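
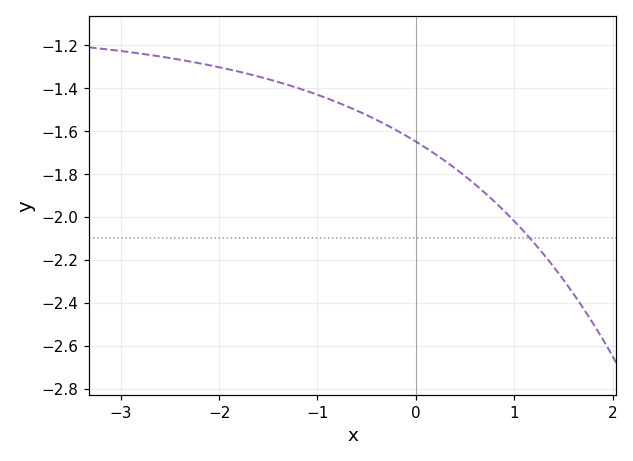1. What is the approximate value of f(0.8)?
-1.92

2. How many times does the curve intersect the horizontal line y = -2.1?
1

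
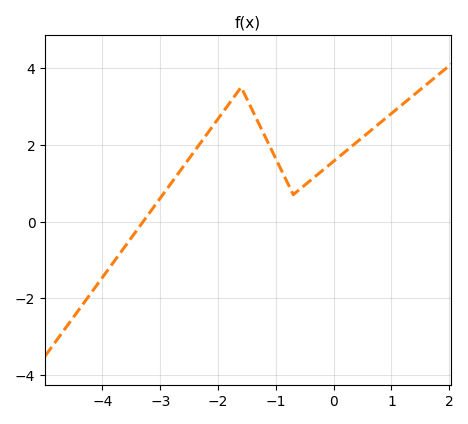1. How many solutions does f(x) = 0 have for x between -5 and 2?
1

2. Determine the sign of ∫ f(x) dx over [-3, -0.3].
positive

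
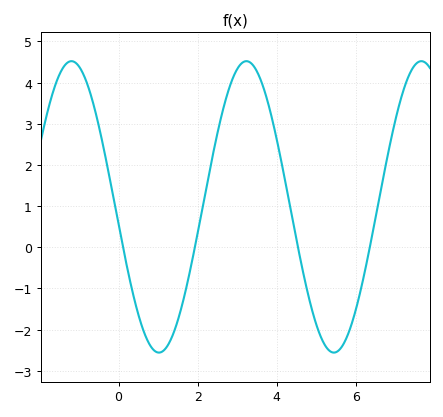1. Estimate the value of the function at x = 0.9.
-2.5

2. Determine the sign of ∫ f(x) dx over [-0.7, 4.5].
positive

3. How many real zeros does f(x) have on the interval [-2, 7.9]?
4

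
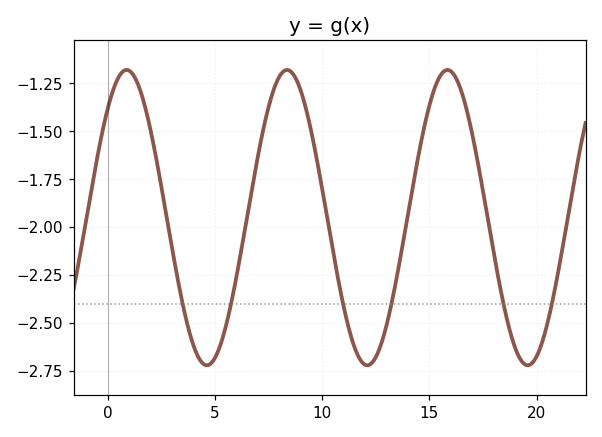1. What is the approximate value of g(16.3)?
-1.24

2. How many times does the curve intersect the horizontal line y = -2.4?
6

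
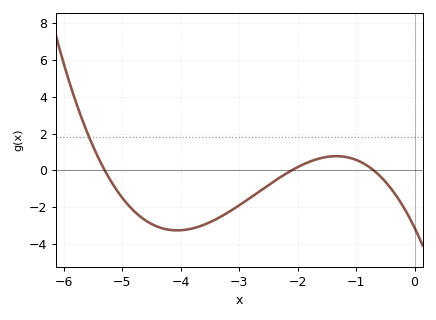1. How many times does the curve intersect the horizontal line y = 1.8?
1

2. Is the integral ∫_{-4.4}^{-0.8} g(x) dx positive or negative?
negative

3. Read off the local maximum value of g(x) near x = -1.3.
0.77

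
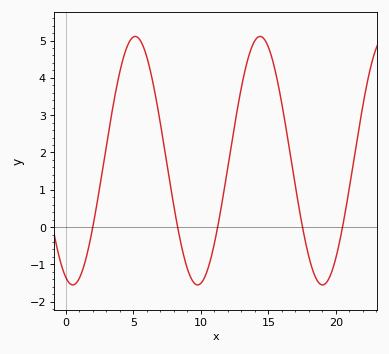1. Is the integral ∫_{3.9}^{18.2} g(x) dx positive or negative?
positive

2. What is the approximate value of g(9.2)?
-1.3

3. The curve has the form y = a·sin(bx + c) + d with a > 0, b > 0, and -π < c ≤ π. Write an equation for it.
y = 3.33sin(0.68x - 1.9) + 1.78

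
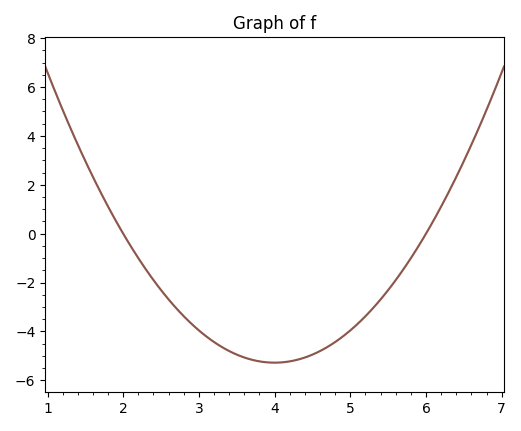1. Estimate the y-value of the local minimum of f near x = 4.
-5.28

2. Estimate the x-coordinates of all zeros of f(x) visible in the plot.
2, 6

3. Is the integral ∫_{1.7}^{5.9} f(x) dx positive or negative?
negative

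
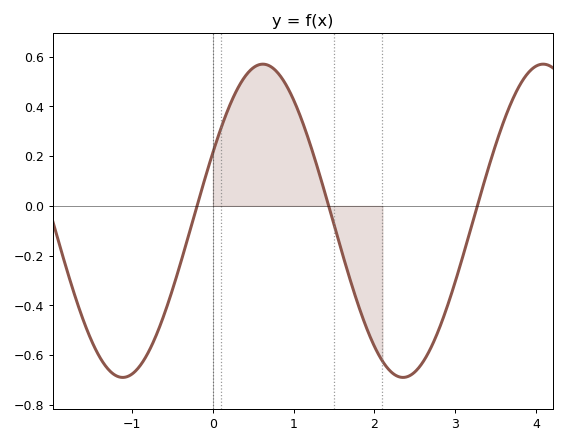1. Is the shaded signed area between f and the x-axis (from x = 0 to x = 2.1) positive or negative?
positive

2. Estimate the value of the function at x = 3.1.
-0.2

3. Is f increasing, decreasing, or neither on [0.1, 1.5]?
neither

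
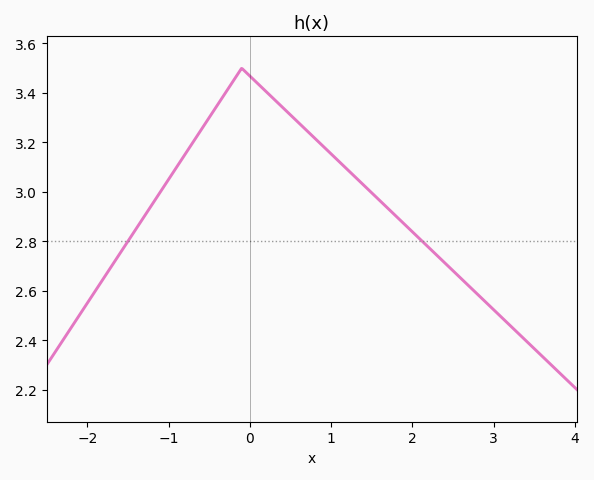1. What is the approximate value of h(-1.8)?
2.64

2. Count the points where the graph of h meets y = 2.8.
2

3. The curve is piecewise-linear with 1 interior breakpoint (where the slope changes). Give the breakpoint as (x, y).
(-0.1, 3.5)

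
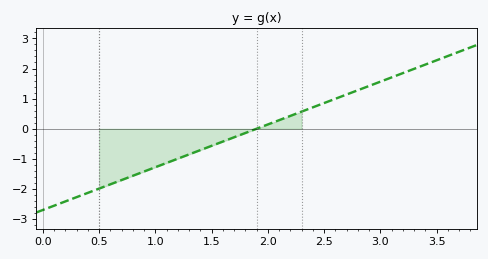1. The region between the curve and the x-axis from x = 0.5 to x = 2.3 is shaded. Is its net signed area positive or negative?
negative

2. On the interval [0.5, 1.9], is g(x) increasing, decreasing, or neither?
increasing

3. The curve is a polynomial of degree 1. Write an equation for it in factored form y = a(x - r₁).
y = 1.42(x - 1.9)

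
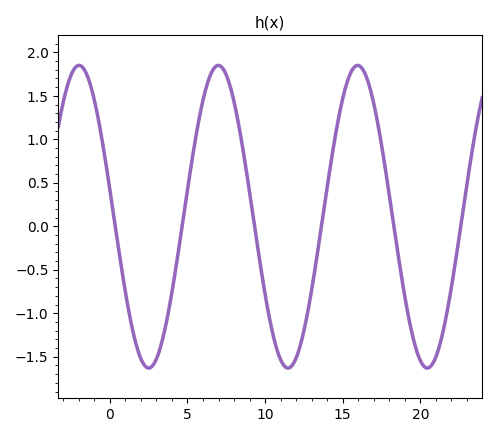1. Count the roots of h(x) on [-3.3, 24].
6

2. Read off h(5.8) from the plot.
1.3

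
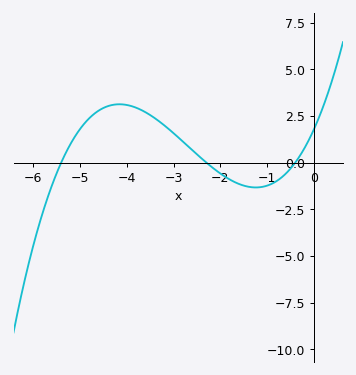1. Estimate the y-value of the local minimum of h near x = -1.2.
-1.33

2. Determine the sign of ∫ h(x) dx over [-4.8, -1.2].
positive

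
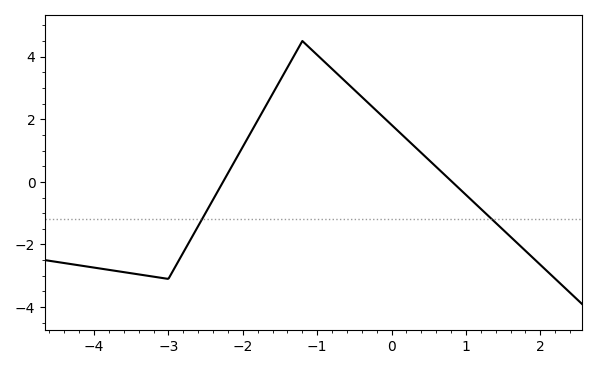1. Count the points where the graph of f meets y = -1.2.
2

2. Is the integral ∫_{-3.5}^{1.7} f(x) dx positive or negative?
positive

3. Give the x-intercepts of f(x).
-2.3, 0.8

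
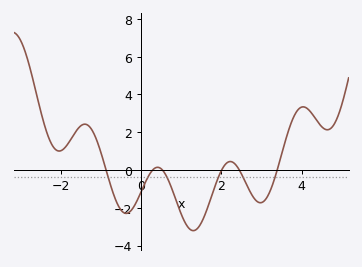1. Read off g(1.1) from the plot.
-2.8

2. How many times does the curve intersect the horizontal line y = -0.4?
6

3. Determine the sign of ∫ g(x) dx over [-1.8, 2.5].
negative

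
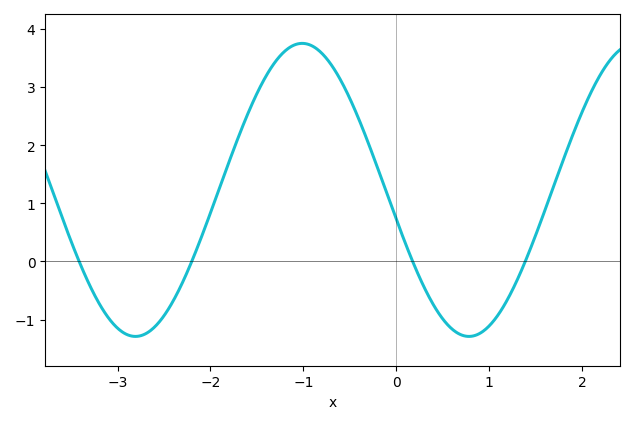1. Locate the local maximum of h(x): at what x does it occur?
-1.01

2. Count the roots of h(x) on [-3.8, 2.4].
4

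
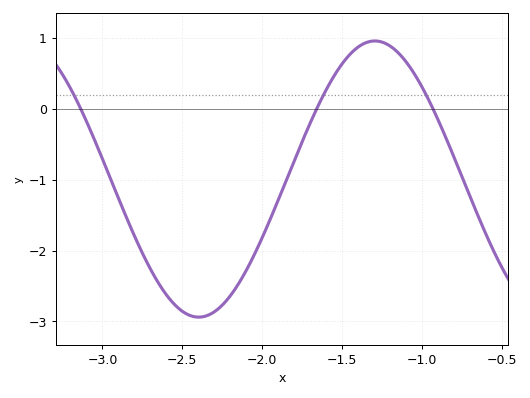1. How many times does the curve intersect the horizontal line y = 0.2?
3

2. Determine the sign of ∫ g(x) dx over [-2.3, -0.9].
negative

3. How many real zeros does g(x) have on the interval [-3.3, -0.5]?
3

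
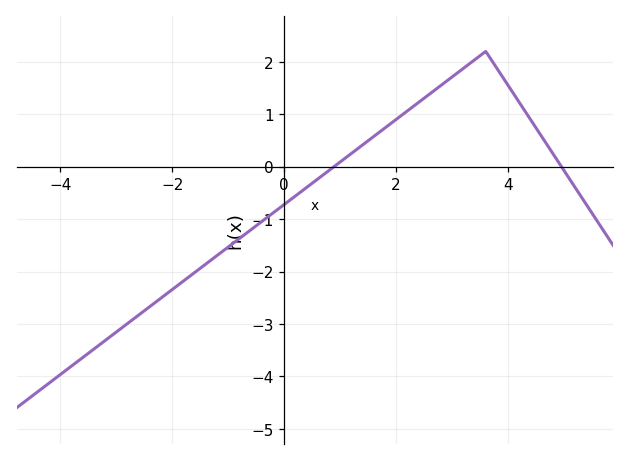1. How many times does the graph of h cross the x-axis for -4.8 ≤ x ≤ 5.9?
2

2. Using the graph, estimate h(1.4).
0.415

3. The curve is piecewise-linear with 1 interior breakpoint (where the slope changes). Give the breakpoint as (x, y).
(3.6, 2.2)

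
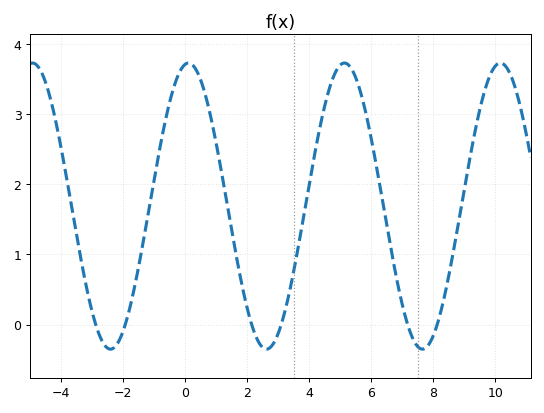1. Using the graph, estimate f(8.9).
1.67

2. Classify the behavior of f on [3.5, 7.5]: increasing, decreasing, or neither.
neither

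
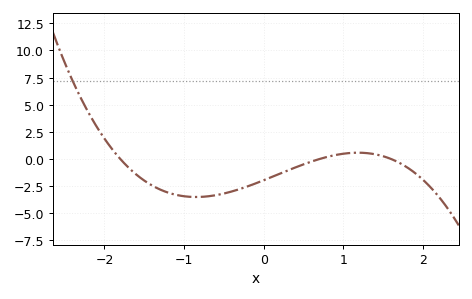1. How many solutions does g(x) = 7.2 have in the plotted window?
1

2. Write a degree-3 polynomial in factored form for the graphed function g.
y = -0.97(x + 1.8)(x - 0.7)(x - 1.6)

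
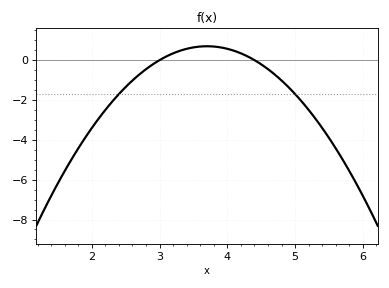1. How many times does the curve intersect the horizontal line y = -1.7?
2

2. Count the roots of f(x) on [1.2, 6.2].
2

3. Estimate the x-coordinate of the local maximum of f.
3.7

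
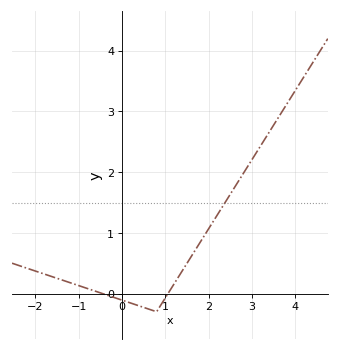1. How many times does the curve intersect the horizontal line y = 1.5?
1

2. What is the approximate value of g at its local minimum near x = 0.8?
-0.3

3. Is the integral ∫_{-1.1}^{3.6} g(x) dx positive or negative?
positive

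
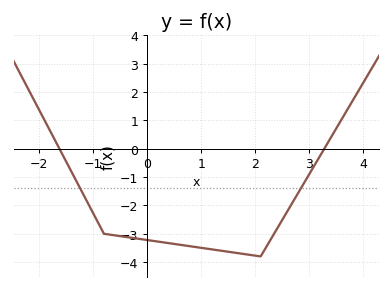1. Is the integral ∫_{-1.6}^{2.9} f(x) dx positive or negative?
negative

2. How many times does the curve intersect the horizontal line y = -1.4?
2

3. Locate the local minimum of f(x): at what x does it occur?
2.1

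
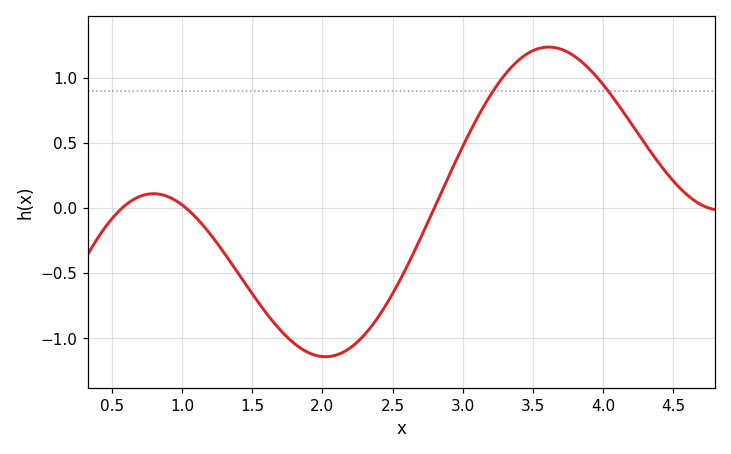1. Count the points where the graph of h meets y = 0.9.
2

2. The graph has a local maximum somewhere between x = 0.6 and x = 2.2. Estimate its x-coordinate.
0.794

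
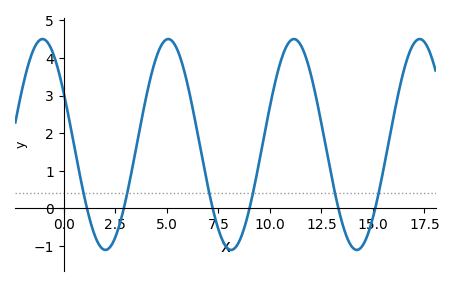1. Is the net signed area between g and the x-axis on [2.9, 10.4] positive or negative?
positive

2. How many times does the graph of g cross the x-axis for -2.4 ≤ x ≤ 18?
6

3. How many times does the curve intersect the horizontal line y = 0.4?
6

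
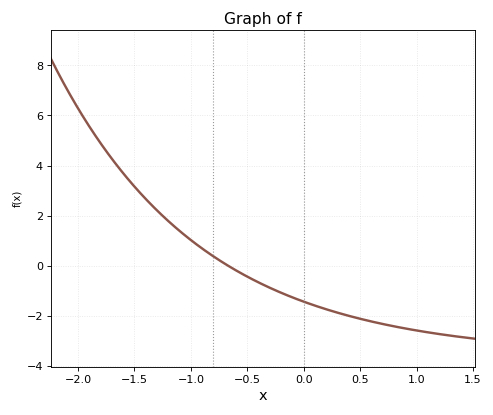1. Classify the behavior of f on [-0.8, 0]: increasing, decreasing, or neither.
decreasing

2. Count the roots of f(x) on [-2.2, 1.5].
1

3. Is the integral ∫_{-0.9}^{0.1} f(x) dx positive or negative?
negative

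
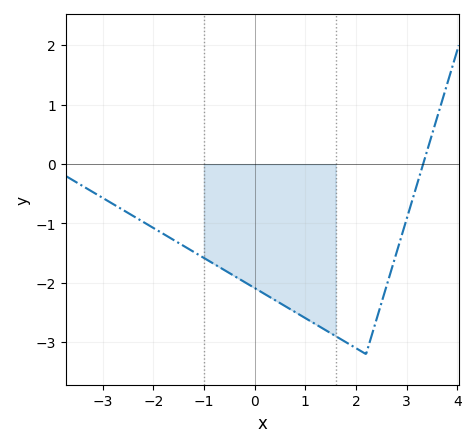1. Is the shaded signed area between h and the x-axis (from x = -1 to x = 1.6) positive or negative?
negative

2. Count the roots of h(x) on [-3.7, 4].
1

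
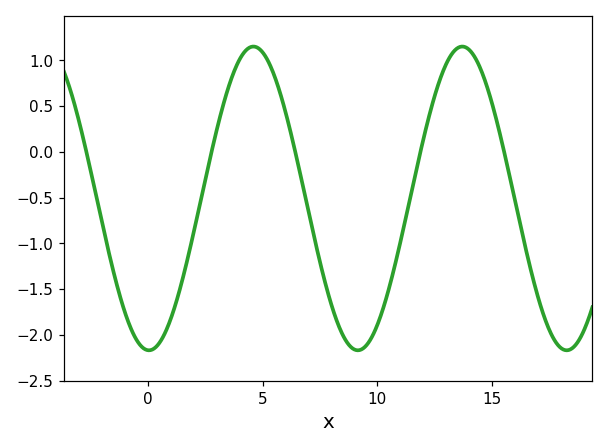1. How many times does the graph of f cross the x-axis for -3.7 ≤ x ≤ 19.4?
5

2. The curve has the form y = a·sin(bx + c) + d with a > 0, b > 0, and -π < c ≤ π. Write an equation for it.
y = 1.66sin(0.69x - 1.6) - 0.51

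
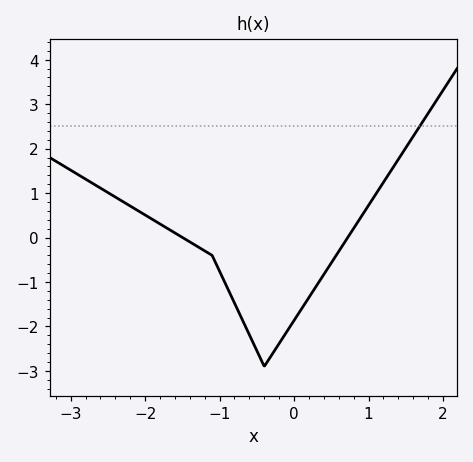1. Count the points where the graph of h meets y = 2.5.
1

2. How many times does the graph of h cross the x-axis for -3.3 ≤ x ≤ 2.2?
2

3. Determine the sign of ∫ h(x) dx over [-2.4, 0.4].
negative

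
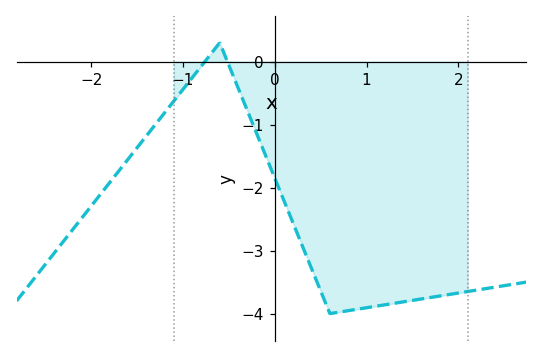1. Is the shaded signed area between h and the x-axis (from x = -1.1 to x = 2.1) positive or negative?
negative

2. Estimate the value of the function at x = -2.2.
-2.66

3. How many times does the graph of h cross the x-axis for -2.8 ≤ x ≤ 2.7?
2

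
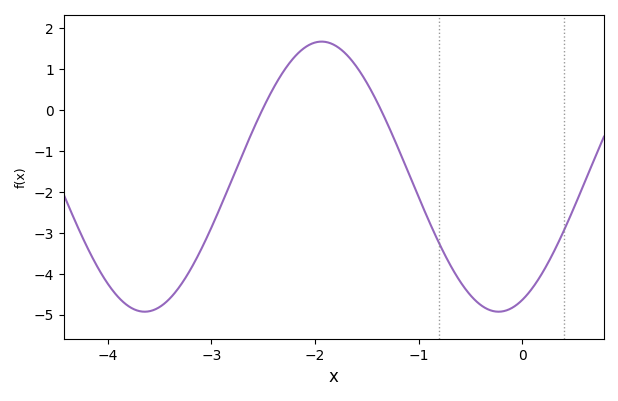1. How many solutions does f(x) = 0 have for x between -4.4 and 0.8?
2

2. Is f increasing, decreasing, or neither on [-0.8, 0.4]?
neither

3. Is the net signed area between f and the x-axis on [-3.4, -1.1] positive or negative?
negative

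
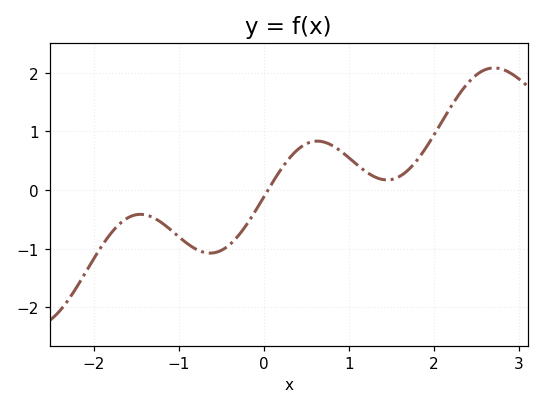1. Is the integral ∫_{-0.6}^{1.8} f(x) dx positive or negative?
positive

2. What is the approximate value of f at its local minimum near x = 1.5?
0.174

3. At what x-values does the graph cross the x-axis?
0.049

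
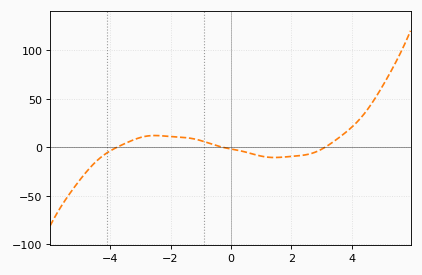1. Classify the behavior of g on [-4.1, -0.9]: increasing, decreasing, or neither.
neither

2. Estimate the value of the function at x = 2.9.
-5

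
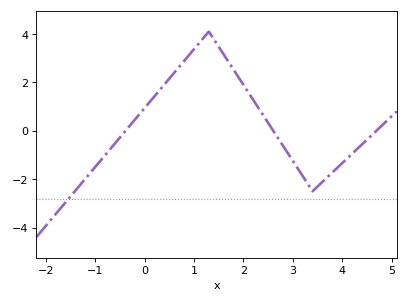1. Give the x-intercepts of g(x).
-0.385, 2.6, 4.69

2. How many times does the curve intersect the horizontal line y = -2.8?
1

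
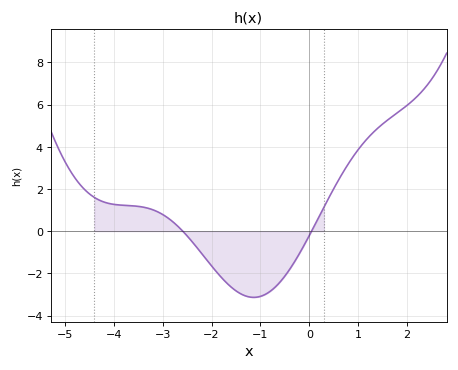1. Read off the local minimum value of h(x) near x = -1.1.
-3.2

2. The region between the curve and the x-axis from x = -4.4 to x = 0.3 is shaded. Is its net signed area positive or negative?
negative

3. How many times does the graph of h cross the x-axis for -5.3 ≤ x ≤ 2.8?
2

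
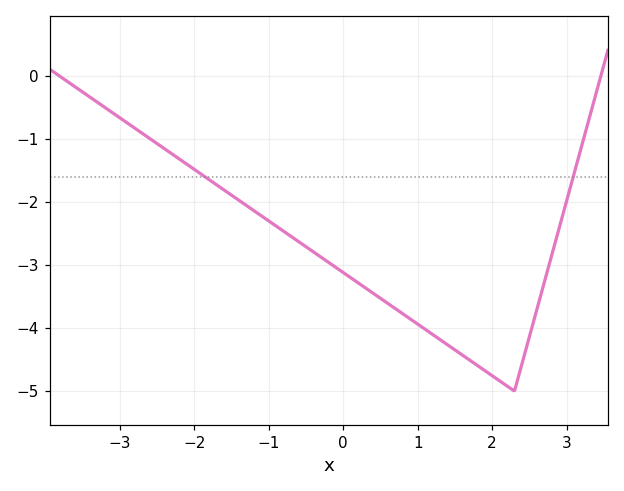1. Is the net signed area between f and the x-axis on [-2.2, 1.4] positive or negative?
negative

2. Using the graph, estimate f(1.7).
-4.51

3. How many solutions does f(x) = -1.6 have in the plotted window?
2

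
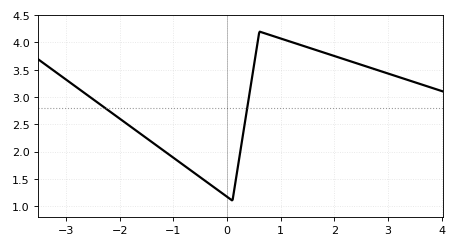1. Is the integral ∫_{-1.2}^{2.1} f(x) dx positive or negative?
positive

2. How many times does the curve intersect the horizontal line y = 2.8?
2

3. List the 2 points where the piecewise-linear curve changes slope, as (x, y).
(0.1, 1.1); (0.6, 4.2)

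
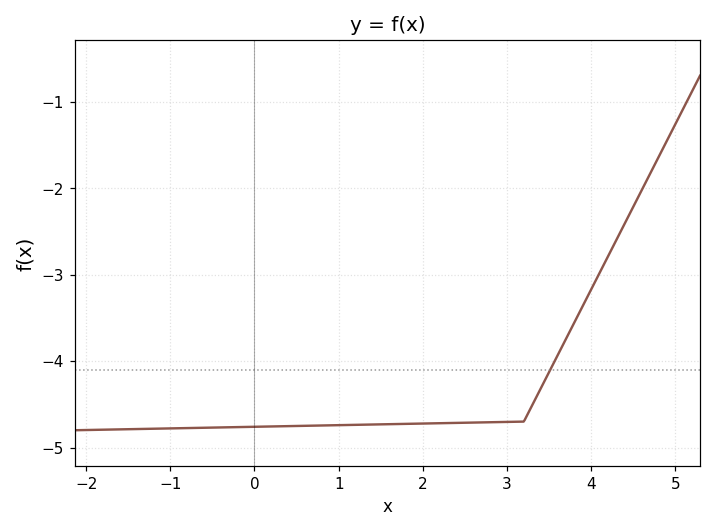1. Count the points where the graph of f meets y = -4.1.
1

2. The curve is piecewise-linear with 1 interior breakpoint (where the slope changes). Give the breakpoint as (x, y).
(3.2, -4.7)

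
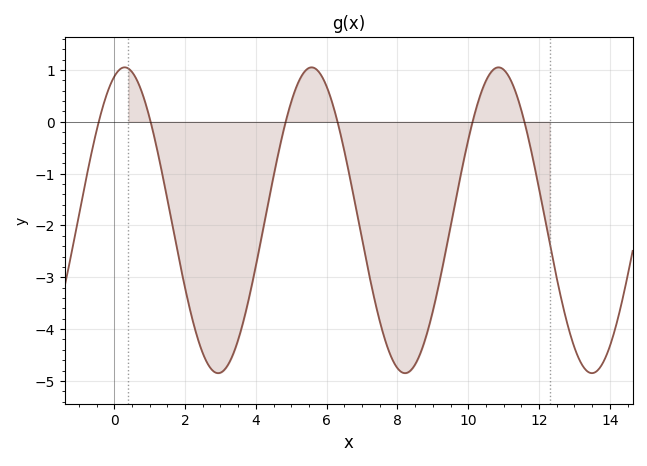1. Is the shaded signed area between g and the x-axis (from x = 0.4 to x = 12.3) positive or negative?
negative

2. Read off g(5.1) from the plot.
0.593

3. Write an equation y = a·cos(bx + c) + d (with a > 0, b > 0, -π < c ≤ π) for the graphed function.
y = 2.95cos(1.19x - 0.35) - 1.9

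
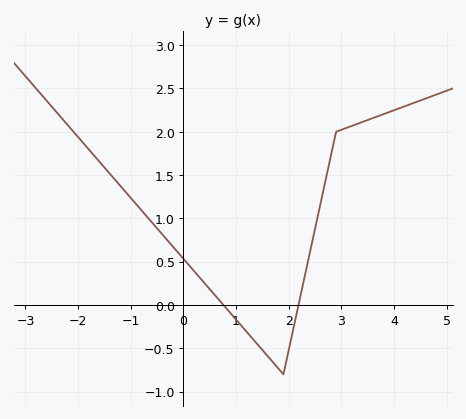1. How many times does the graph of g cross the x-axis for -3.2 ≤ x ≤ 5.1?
2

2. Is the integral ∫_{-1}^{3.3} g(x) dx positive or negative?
positive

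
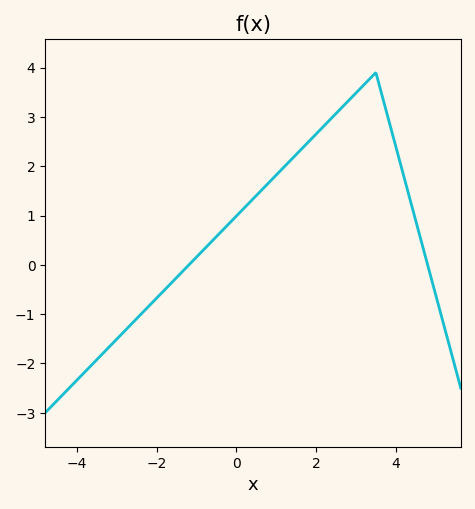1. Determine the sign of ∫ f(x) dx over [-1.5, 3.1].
positive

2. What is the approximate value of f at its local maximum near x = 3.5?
3.9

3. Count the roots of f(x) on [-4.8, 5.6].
2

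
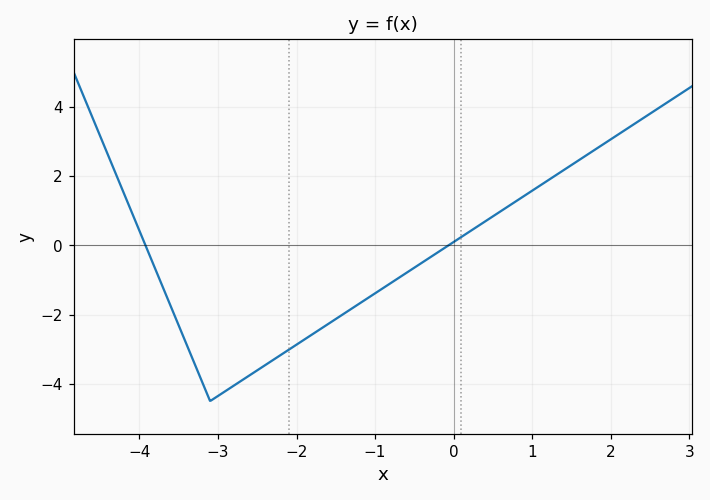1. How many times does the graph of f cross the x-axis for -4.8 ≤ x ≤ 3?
2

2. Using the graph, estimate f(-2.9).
-4.2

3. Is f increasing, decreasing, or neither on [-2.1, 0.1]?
increasing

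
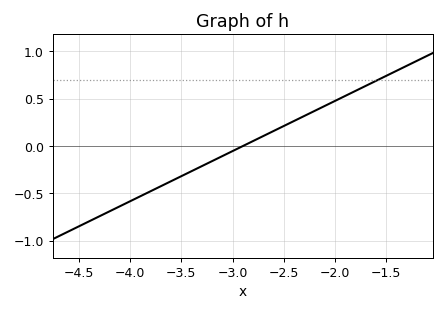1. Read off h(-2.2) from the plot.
0.35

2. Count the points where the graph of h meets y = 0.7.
1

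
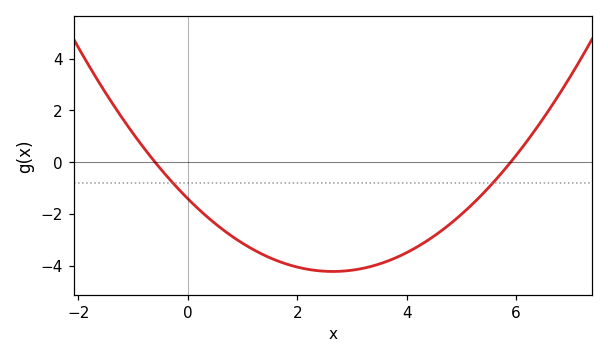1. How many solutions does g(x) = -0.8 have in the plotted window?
2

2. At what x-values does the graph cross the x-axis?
-0.6, 5.8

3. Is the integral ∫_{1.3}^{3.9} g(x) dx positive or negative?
negative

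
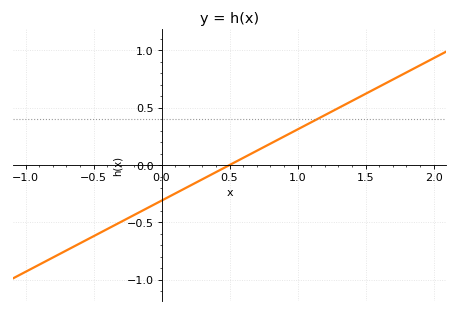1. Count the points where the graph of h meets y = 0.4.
1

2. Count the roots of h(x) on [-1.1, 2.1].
1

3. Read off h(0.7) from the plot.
0.1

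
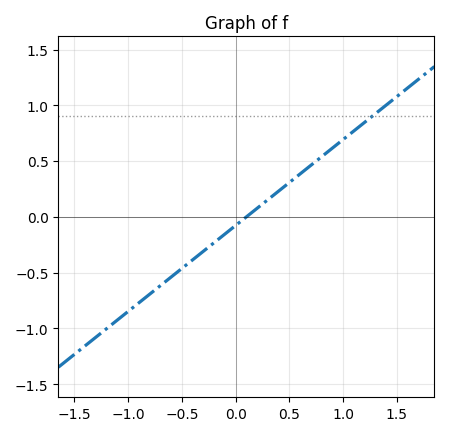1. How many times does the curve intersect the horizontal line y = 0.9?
1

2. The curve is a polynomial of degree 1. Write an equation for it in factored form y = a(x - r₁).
y = 0.77(x - 0.1)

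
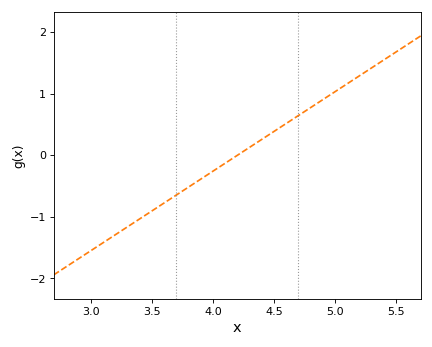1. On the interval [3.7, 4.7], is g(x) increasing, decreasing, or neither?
increasing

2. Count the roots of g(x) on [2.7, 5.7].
1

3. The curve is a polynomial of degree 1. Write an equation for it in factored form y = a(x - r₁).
y = 1.29(x - 4.2)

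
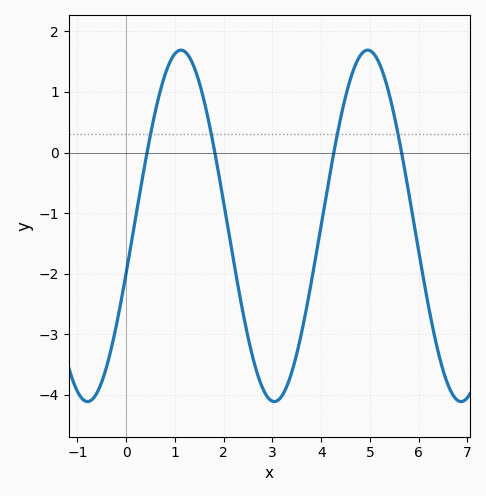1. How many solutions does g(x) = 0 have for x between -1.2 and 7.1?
4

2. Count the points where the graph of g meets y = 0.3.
4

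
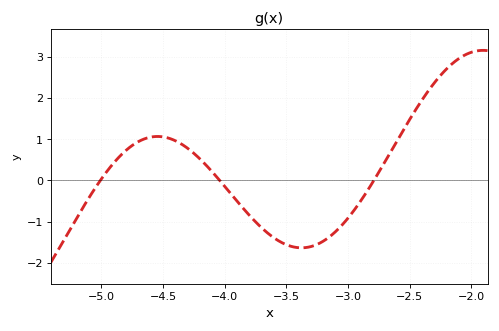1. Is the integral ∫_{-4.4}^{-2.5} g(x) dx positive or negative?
negative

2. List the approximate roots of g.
-5, -4.05, -2.8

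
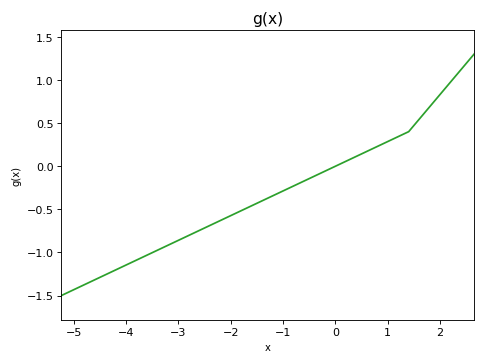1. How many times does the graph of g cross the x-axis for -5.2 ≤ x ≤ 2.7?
1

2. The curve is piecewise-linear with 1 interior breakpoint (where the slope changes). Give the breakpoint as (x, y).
(1.4, 0.4)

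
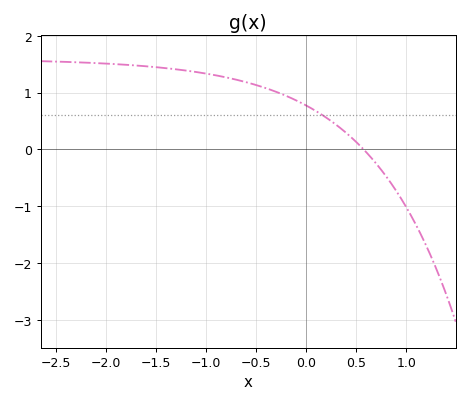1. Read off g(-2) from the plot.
1.5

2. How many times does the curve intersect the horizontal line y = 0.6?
1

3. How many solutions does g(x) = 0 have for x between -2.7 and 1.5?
1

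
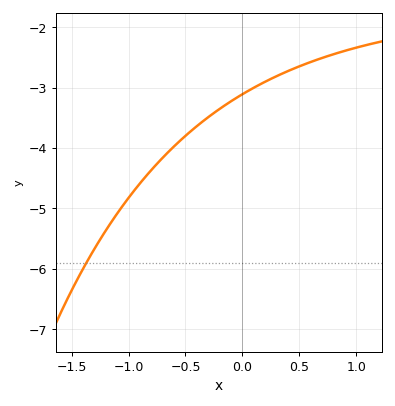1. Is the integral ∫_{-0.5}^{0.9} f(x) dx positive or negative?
negative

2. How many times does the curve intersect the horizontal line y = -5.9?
1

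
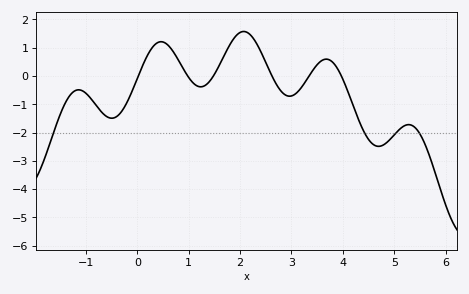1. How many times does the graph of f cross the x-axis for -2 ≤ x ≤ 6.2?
6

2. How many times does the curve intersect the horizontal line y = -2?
4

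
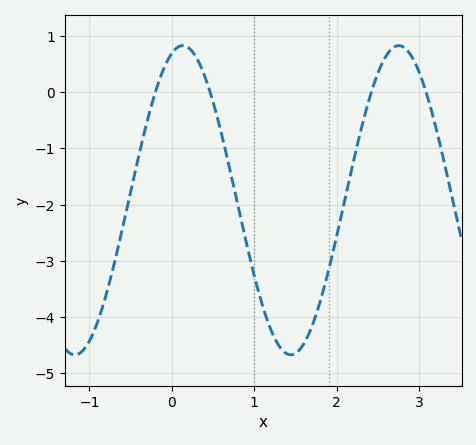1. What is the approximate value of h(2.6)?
0.7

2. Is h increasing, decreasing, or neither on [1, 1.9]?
neither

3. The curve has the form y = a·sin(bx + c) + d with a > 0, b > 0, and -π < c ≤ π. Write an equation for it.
y = 2.75sin(2.4x + 1.3) - 1.92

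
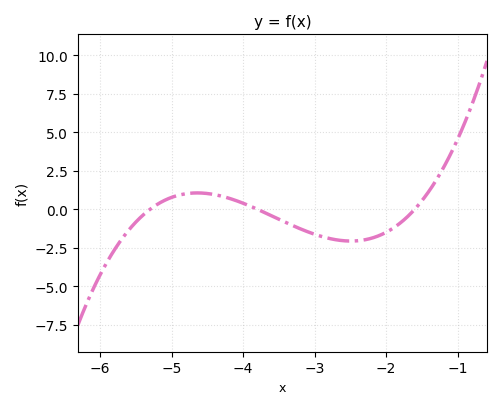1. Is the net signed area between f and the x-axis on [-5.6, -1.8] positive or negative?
negative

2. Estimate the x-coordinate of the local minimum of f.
-2.5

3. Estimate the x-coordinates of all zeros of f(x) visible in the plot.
-5.3, -3.8, -1.6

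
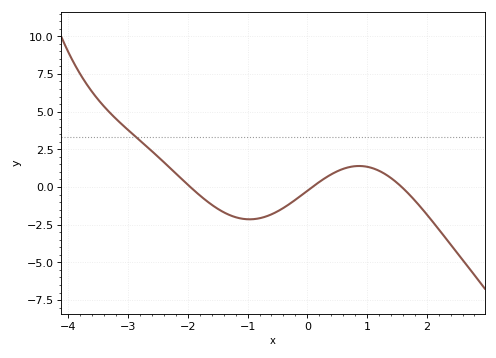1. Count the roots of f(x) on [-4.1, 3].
3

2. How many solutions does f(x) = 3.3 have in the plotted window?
1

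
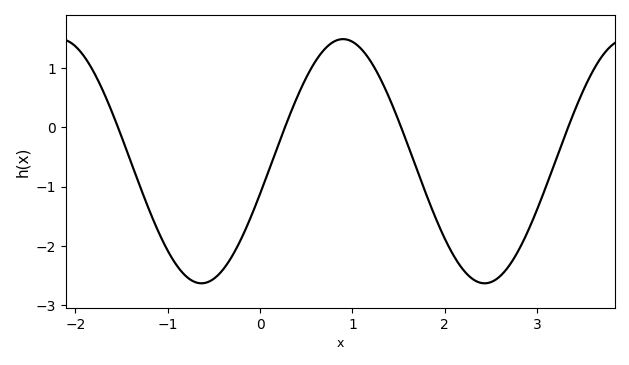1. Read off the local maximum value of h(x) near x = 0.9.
1.49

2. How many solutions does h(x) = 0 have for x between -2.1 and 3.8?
4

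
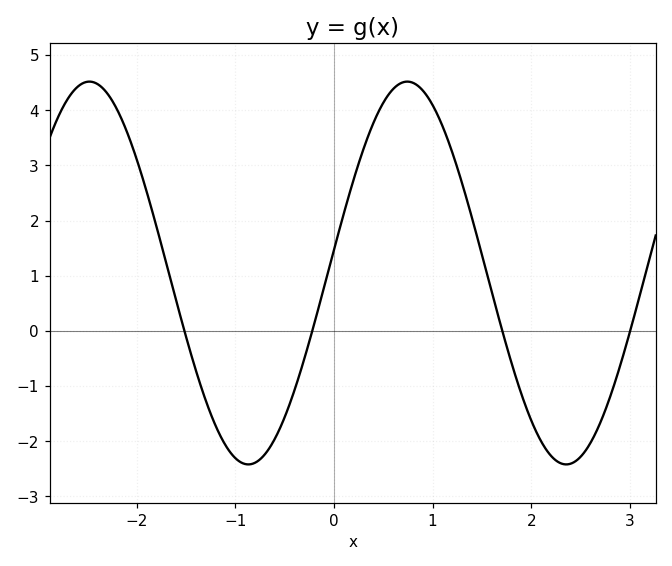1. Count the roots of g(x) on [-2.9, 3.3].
4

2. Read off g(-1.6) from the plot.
0.6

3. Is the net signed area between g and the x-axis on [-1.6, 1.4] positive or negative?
positive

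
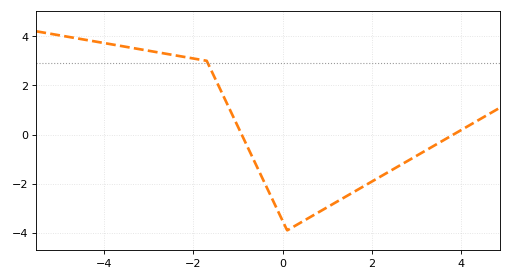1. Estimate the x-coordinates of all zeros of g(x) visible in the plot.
-1, 3.8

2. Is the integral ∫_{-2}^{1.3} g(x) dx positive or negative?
negative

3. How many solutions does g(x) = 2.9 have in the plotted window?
1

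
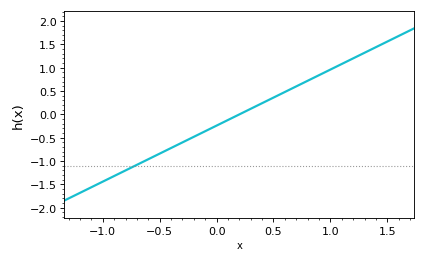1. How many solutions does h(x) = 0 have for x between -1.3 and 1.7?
1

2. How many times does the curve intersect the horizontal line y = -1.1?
1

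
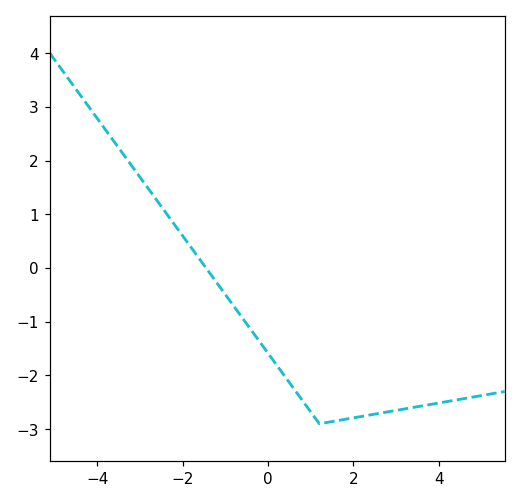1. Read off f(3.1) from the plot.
-2.6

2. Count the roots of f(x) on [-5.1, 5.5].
1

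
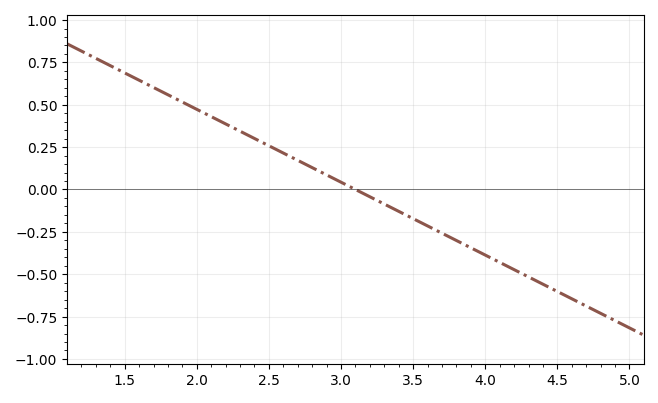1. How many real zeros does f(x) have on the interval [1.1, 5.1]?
1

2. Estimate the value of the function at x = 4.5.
-0.6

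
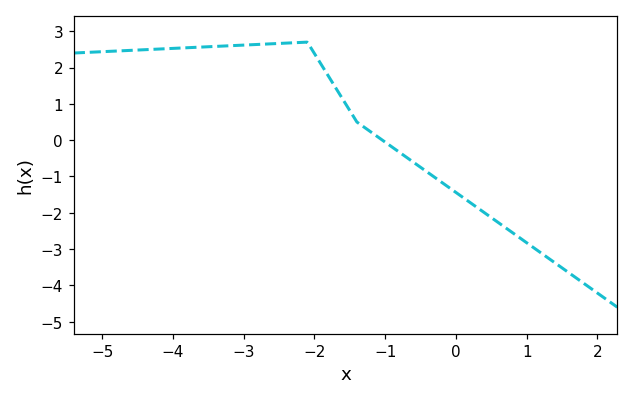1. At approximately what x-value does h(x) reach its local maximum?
-2.1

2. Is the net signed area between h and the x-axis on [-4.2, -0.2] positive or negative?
positive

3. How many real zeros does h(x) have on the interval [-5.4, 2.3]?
1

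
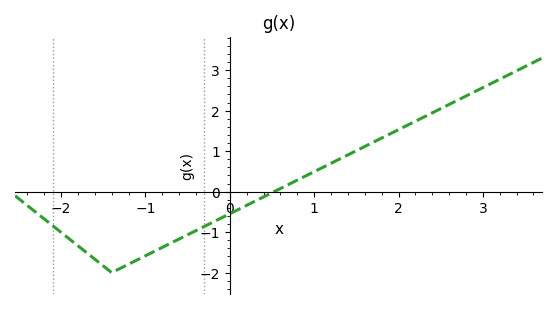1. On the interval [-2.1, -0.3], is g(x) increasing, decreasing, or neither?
neither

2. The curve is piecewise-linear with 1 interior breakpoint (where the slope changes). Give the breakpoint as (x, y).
(-1.4, -2)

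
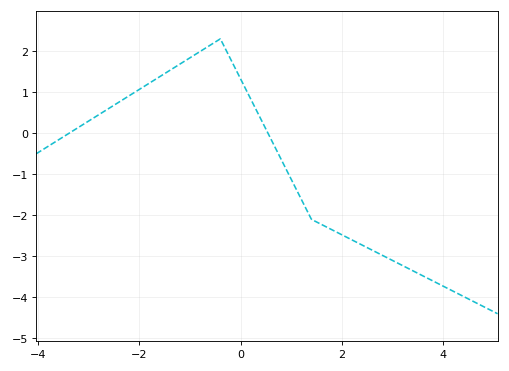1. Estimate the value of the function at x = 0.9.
-0.878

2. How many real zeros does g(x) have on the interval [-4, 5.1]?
2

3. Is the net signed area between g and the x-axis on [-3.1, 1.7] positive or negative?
positive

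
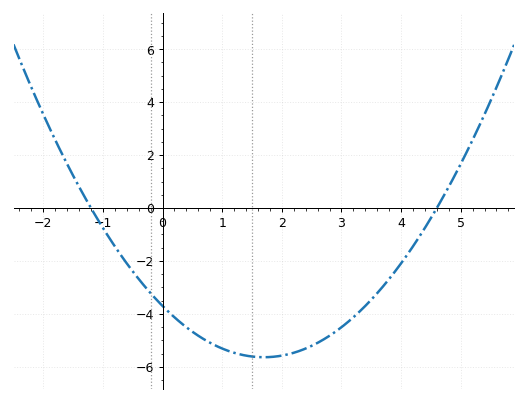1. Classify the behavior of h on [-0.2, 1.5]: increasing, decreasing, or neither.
decreasing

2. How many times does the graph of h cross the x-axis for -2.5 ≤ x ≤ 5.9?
2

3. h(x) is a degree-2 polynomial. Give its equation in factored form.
y = 0.67(x + 1.2)(x - 4.6)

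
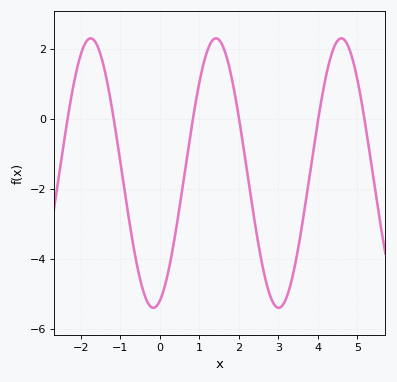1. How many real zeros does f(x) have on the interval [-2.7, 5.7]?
6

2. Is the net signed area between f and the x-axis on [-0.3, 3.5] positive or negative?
negative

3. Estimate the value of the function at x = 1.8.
1.28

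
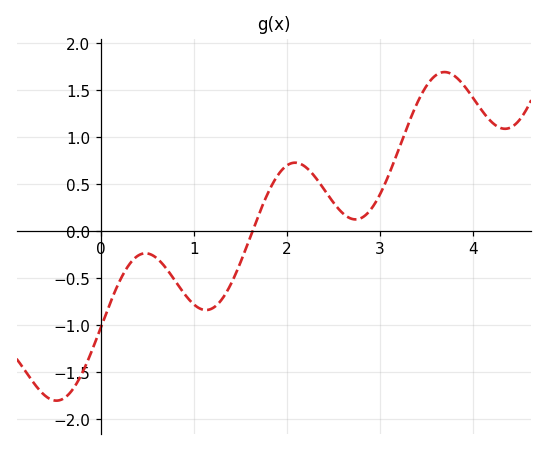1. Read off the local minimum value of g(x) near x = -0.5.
-1.8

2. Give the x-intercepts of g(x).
1.63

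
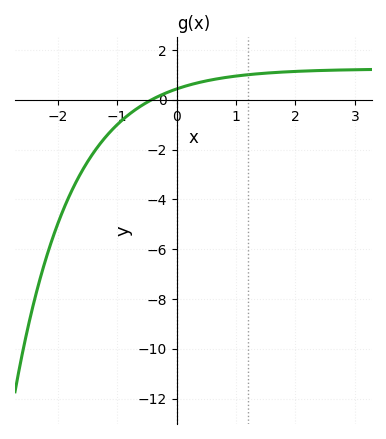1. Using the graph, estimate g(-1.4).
-2.13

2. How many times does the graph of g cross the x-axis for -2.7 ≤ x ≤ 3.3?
1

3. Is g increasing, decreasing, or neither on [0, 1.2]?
increasing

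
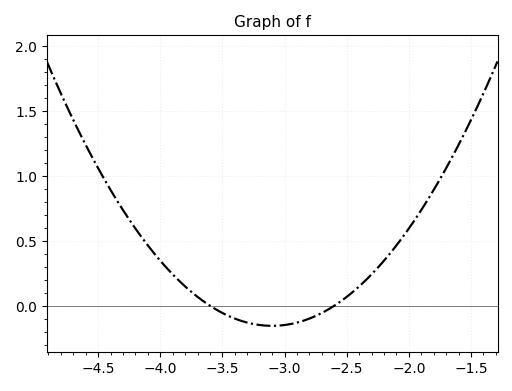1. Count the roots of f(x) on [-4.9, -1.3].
2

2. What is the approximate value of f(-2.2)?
0.347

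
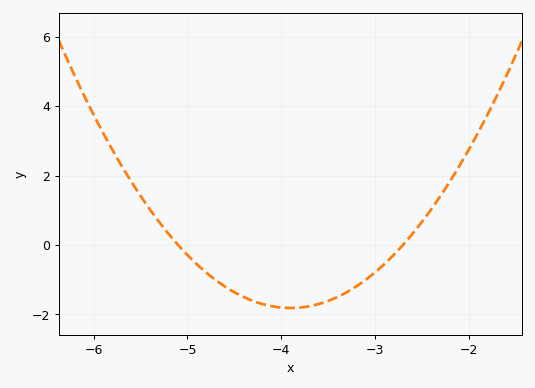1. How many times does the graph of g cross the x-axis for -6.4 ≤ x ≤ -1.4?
2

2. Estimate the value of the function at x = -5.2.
0.315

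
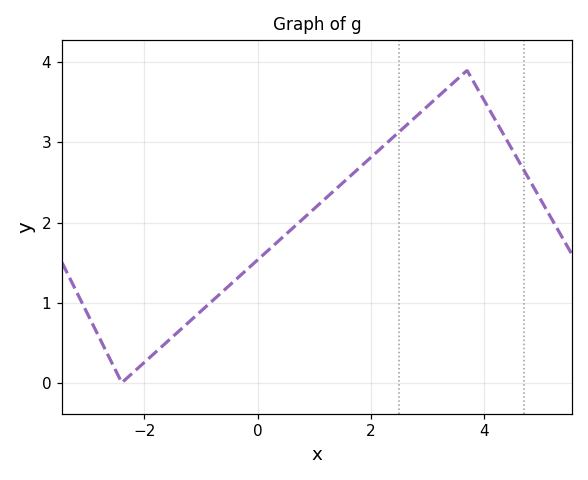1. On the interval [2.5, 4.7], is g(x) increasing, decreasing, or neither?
neither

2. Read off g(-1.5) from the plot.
0.575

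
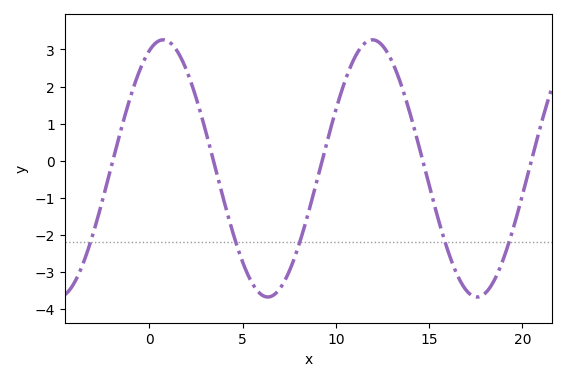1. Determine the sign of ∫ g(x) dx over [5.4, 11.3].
negative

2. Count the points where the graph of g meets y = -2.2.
5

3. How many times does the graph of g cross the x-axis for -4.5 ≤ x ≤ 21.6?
5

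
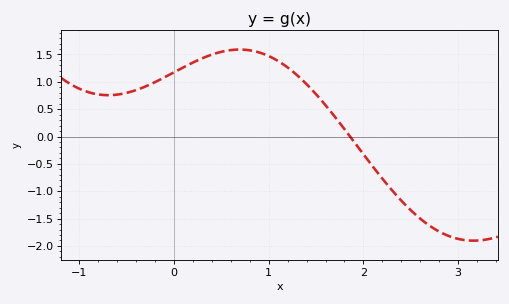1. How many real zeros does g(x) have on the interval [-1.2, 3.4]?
1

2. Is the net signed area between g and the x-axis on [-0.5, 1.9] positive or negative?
positive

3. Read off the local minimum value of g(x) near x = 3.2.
-1.9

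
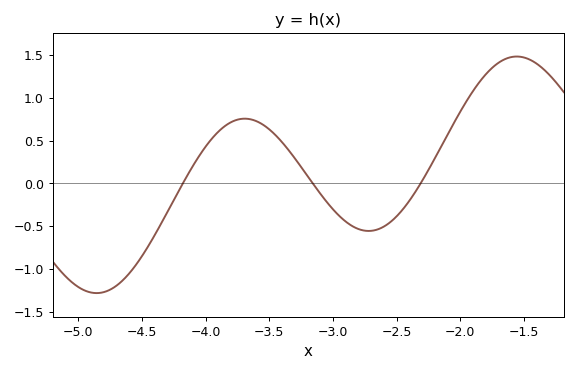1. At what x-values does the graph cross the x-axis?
-4.18, -3.16, -2.31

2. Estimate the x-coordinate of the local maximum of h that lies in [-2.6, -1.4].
-1.55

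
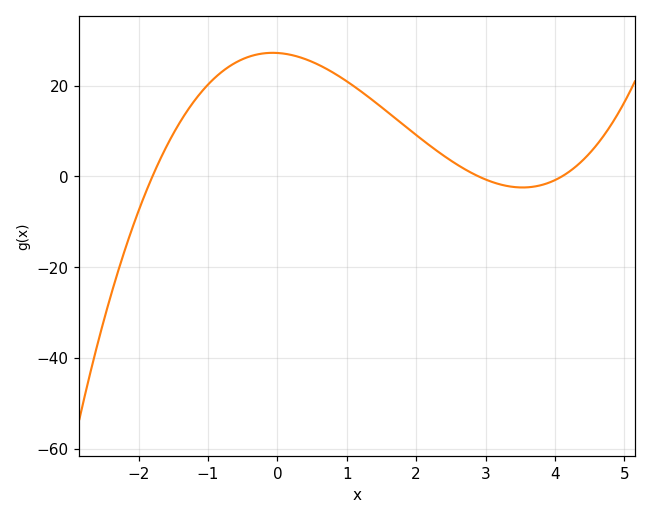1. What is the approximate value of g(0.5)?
26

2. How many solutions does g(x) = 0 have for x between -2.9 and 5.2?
3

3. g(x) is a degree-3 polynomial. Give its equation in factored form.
y = 1.27(x + 1.8)(x - 2.9)(x - 4.1)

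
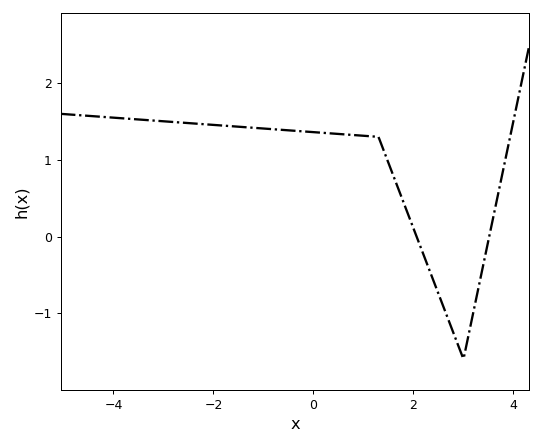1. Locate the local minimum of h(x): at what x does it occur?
3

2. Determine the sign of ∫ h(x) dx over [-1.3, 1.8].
positive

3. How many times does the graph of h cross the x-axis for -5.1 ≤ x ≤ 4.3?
2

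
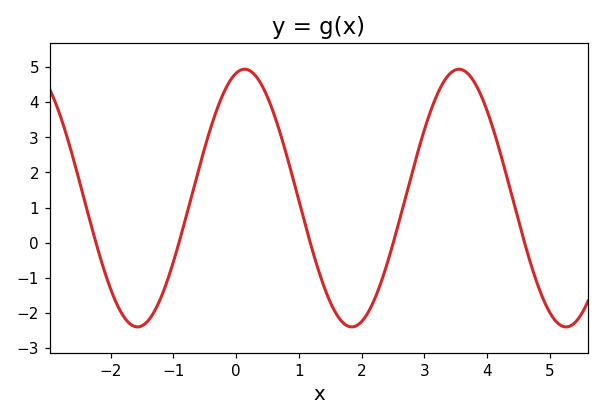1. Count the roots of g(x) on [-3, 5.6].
5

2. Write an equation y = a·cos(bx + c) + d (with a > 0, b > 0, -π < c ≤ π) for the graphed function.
y = 3.67cos(1.8x - 0.25) + 1.27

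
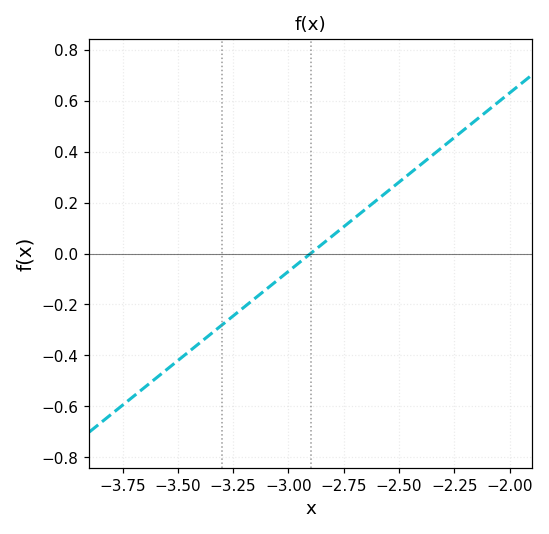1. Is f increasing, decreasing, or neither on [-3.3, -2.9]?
increasing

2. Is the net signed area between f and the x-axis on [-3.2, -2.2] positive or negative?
positive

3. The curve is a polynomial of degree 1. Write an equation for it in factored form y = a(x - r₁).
y = 0.7(x + 2.9)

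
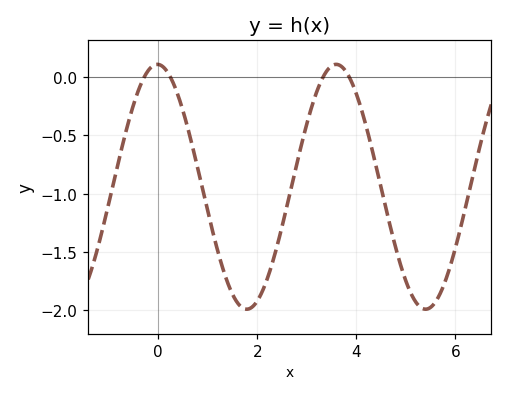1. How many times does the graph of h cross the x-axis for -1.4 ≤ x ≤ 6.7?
4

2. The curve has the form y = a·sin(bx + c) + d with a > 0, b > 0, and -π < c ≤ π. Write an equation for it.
y = 1.05sin(1.74x + 1.6) - 0.94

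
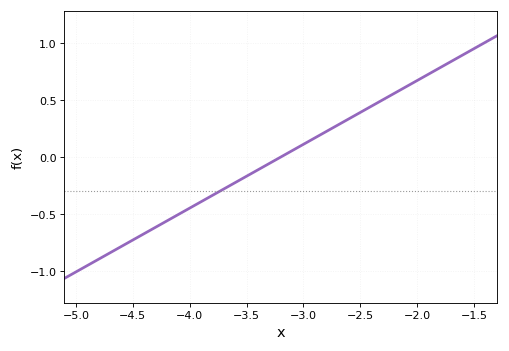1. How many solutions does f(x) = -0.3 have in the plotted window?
1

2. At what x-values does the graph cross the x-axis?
-3.2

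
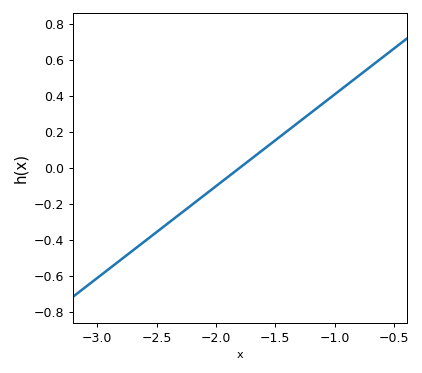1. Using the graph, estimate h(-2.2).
-0.2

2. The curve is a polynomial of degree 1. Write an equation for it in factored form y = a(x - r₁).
y = 0.51(x + 1.8)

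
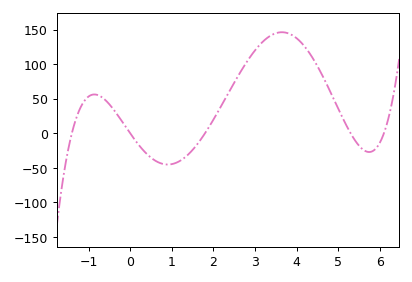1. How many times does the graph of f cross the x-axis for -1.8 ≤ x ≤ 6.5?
5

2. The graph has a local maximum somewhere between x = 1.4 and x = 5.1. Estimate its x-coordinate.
3.65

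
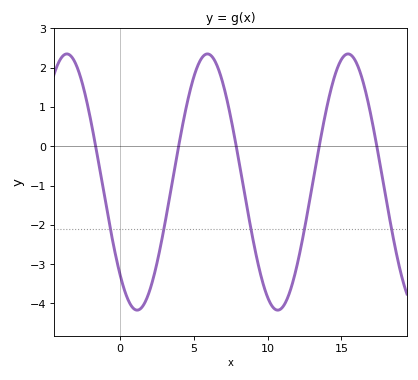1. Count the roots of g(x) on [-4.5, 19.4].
5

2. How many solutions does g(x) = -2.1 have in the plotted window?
5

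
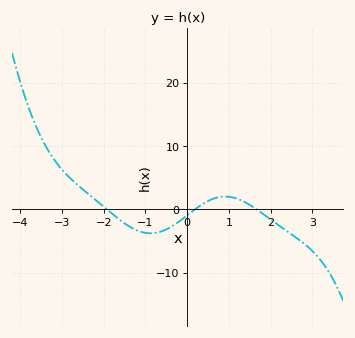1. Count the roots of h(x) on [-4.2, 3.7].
3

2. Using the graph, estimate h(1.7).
0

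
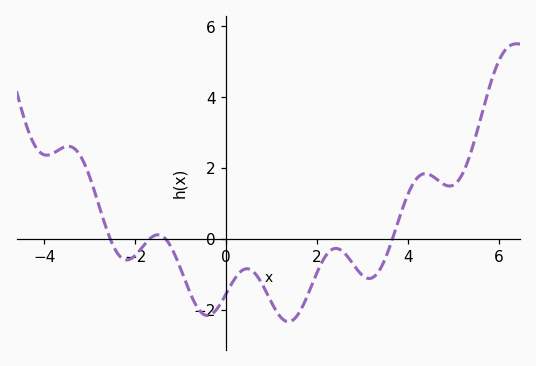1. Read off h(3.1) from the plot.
-1.2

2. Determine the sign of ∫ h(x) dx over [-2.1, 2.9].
negative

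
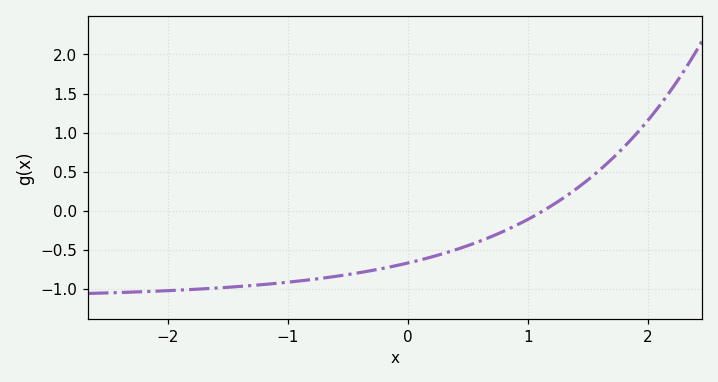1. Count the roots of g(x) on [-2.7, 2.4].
1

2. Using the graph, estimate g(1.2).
0.05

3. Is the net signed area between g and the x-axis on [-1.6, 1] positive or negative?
negative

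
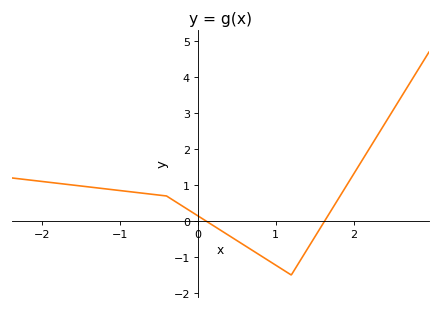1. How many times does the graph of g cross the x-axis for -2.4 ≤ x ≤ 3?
2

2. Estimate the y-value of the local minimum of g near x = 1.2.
-1.5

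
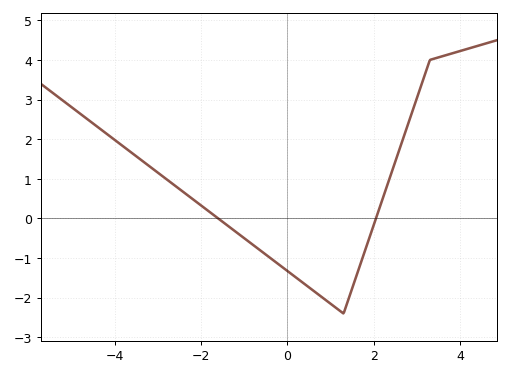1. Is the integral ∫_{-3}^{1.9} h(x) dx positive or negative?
negative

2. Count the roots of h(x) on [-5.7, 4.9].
2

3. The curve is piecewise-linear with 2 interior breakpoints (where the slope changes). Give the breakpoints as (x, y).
(1.3, -2.4); (3.3, 4)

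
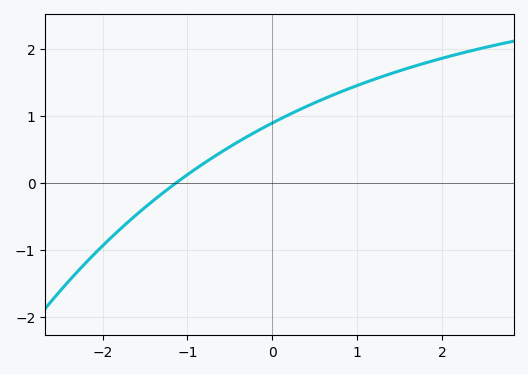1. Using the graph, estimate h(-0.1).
0.824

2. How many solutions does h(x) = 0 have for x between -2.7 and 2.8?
1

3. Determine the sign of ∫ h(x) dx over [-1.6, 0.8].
positive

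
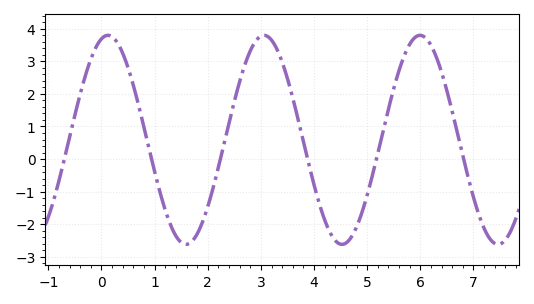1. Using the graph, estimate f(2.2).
-0.251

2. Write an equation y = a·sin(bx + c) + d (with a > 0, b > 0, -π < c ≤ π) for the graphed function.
y = 3.21sin(2.14x + 1.31) + 0.59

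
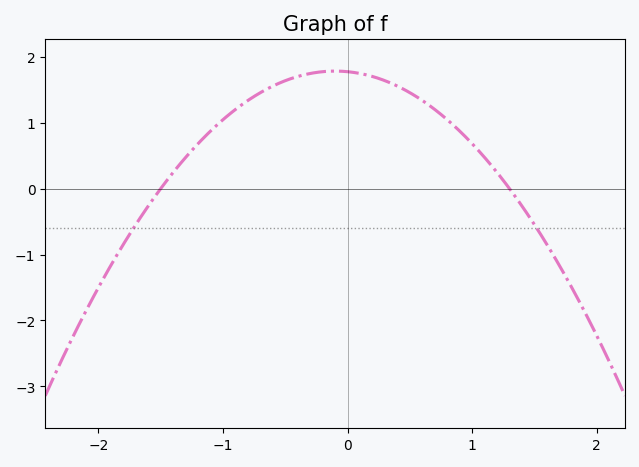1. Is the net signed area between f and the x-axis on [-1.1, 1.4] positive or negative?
positive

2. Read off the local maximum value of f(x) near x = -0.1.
1.78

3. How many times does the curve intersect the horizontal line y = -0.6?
2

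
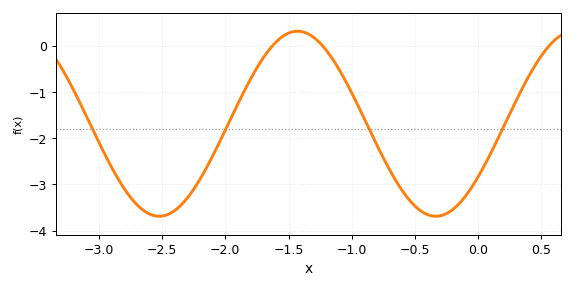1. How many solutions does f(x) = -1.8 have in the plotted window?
4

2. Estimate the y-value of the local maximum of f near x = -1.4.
0.3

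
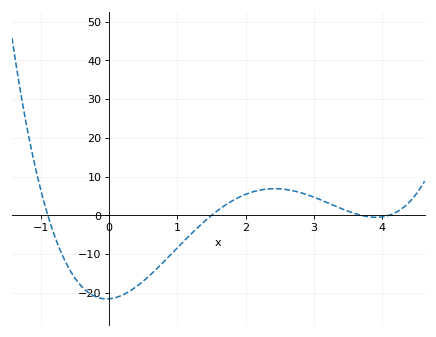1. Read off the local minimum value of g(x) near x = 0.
-22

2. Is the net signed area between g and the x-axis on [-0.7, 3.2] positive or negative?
negative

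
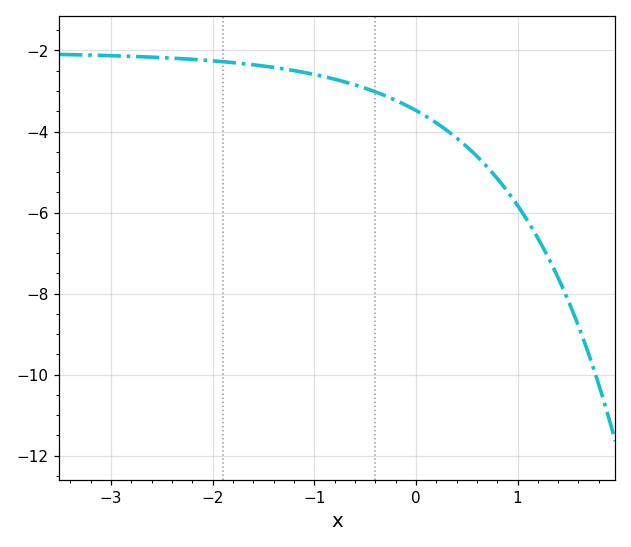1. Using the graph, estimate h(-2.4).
-2.2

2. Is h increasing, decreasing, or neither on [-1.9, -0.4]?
decreasing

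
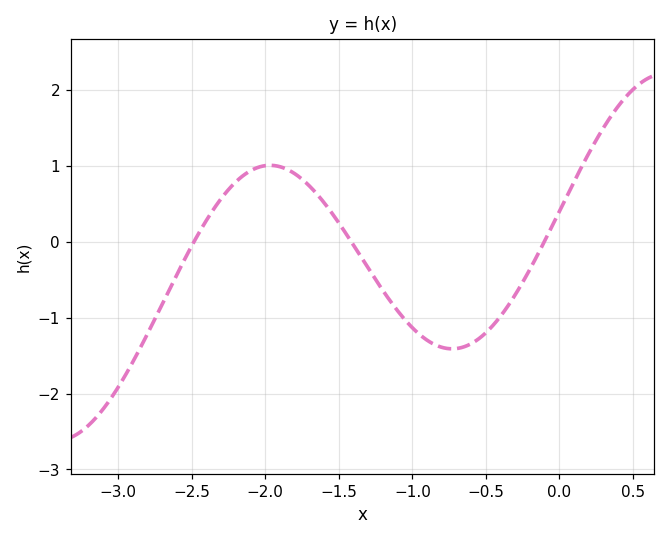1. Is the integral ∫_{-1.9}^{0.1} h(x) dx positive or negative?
negative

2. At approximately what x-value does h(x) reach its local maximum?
-1.97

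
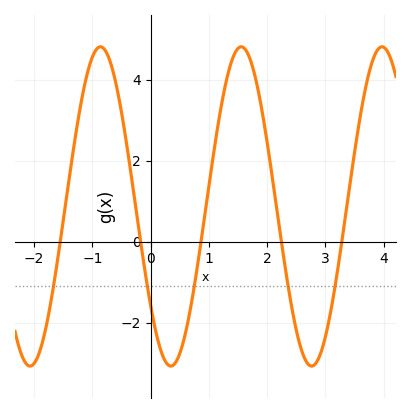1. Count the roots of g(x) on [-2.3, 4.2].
5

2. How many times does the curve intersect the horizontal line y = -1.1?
5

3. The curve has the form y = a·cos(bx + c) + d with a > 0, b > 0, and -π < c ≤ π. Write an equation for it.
y = 3.94cos(2.6x + 2.2) + 0.87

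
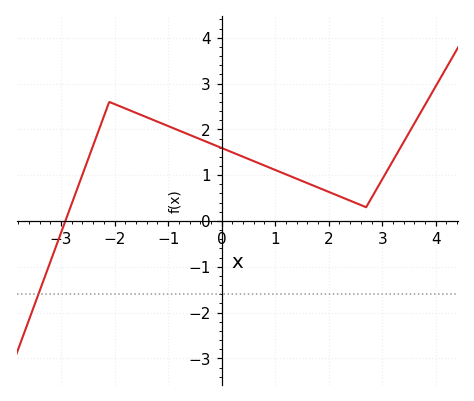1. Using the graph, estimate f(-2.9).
0.059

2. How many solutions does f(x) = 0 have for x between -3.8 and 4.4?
1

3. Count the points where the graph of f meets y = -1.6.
1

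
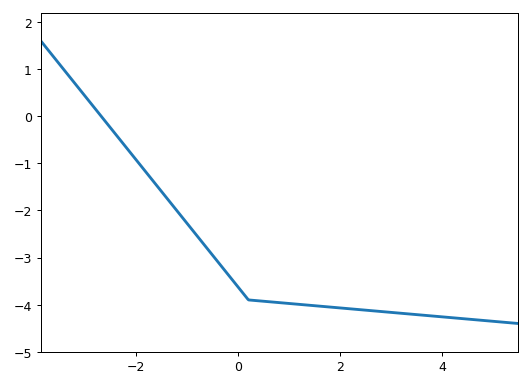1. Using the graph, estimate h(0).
-3.63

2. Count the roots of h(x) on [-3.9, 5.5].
1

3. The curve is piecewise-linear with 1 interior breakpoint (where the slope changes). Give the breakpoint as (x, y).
(0.2, -3.9)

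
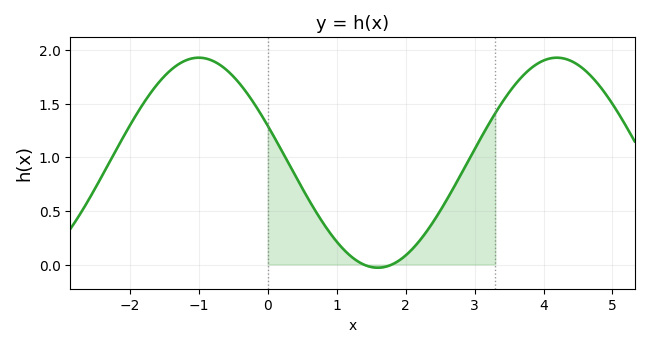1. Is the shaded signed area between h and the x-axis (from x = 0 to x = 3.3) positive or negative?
positive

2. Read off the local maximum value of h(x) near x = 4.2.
1.93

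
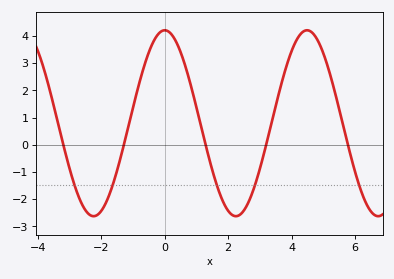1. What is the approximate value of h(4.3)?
4.1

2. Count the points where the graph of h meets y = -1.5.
5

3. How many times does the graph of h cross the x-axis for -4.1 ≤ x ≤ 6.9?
5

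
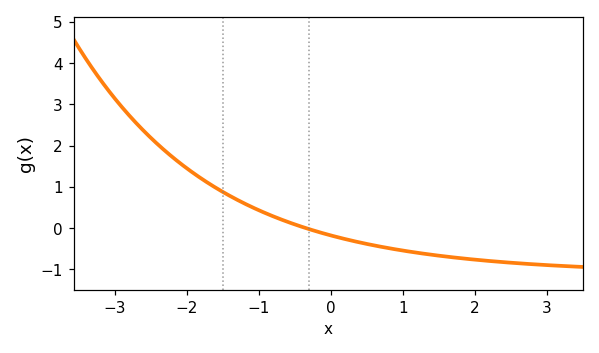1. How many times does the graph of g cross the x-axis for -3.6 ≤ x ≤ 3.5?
1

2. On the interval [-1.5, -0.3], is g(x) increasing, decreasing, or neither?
decreasing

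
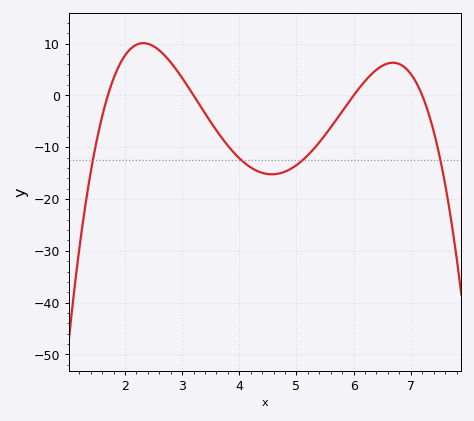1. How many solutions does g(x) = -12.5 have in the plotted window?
4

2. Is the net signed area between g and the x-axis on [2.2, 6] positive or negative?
negative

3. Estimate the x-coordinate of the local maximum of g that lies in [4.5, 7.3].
6.7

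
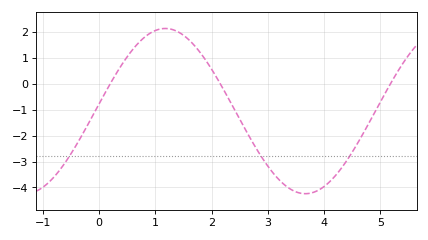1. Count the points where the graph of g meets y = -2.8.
3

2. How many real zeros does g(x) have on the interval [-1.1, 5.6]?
3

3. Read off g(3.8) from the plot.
-4.2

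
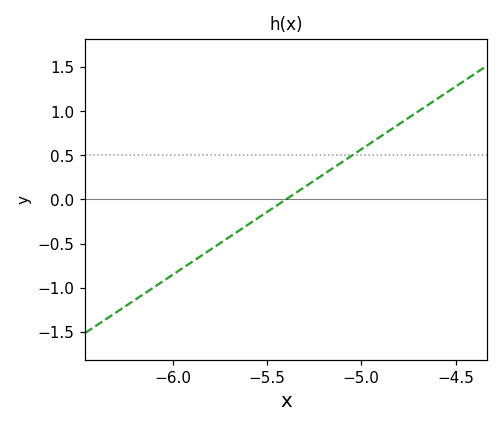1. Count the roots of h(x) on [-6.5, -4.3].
1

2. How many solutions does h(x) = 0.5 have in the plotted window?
1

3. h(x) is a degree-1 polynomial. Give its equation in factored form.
y = 1.42(x + 5.4)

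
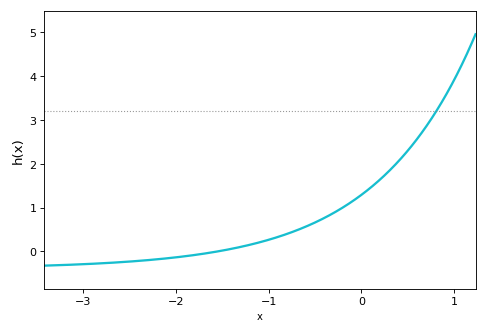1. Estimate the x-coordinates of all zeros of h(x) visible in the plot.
-1.55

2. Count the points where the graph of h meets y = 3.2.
1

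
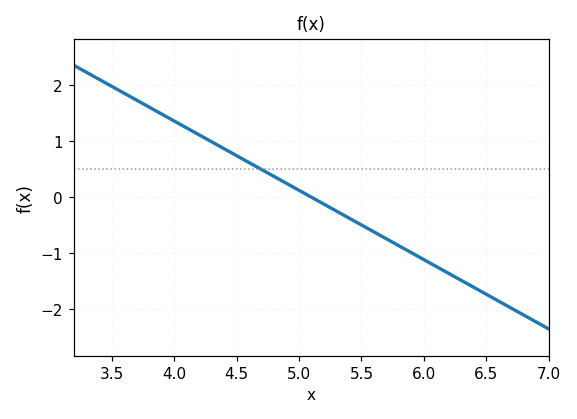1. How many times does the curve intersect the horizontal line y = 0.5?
1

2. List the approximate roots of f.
5.1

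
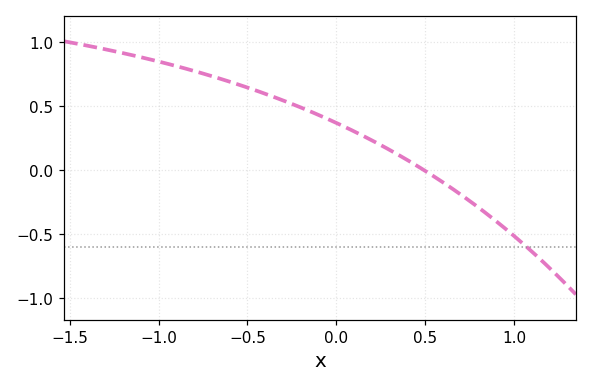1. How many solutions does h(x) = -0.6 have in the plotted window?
1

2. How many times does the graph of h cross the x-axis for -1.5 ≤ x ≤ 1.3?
1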